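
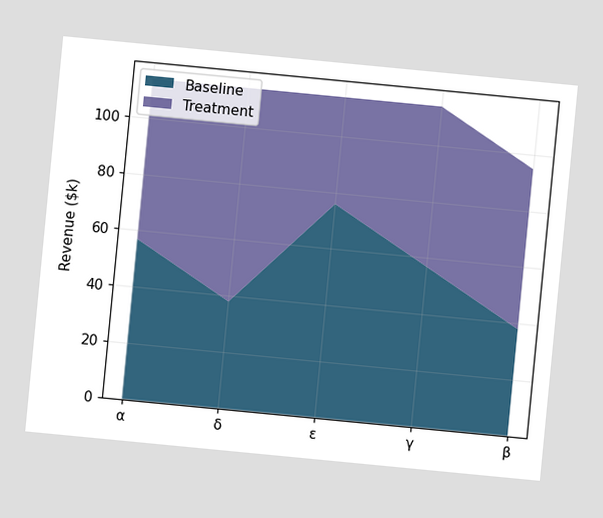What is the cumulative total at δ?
$114k

The chart is tilted about 5° clockwise. The stacked total at δ reaches $114k.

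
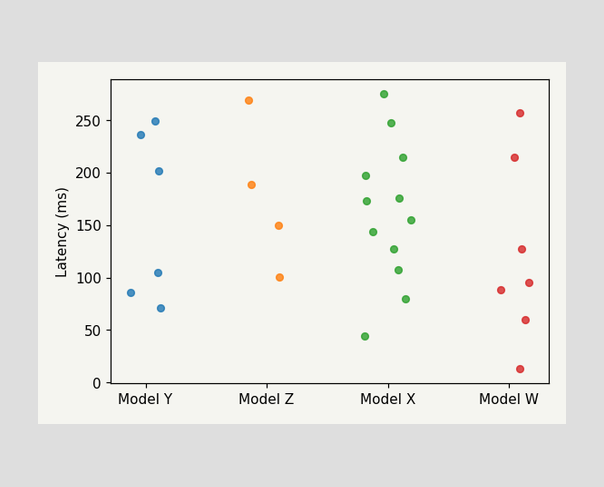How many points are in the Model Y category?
Counting the markers in the Model Y column gives 6.

6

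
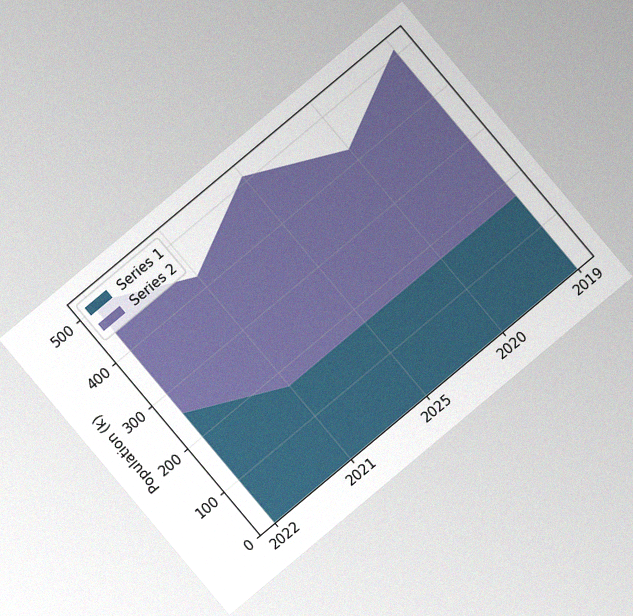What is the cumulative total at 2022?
The chart is tilted about 40° counter-clockwise, with some photo noise. The stacked total at 2022 reaches 510k.

510k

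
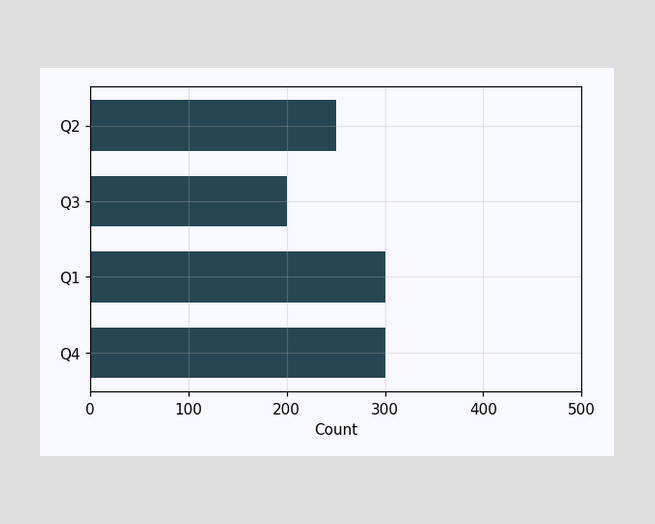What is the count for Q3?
200

Reading along the chart's x-axis, the Q3 bar reaches 200.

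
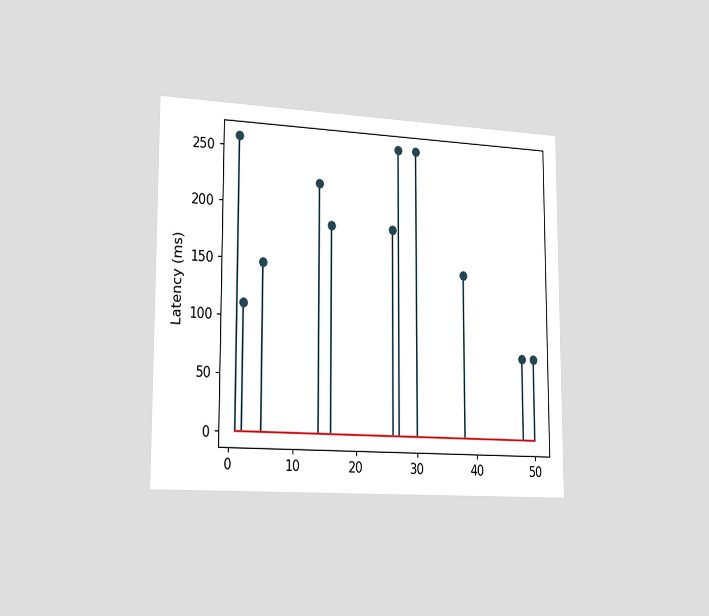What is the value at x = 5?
148ms

The chart is viewed slightly from the left. The stem at x=5 reaches 148ms.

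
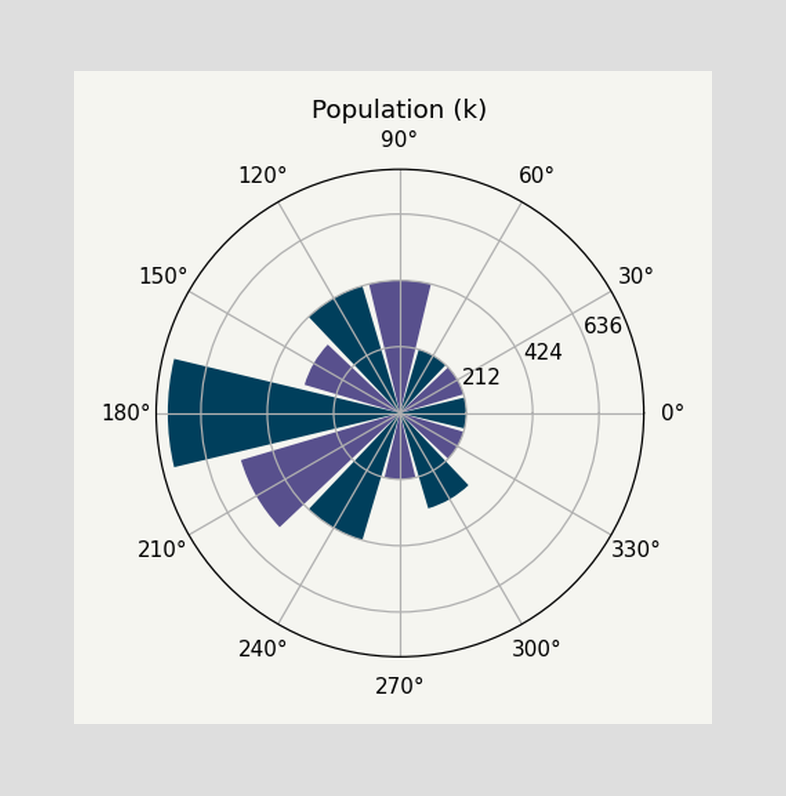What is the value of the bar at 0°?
The bar at 0° reaches 212k on the radial axis.

212k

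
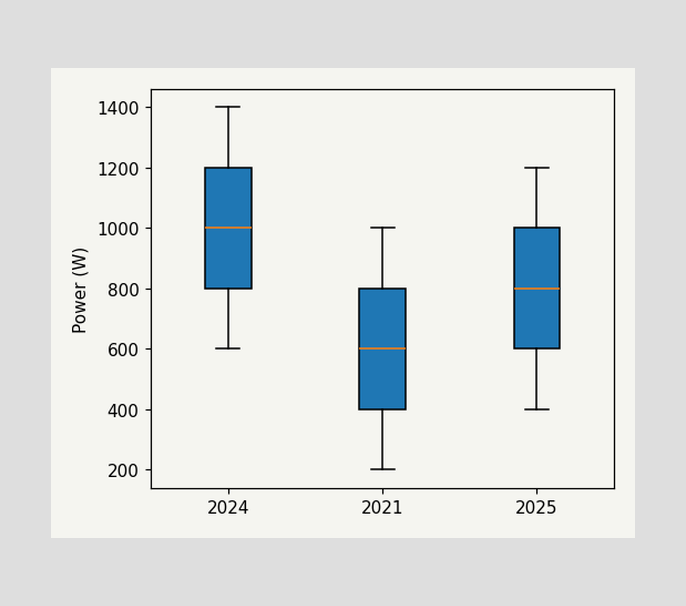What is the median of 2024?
1000W

The median line in the 2024 box sits at 1000W.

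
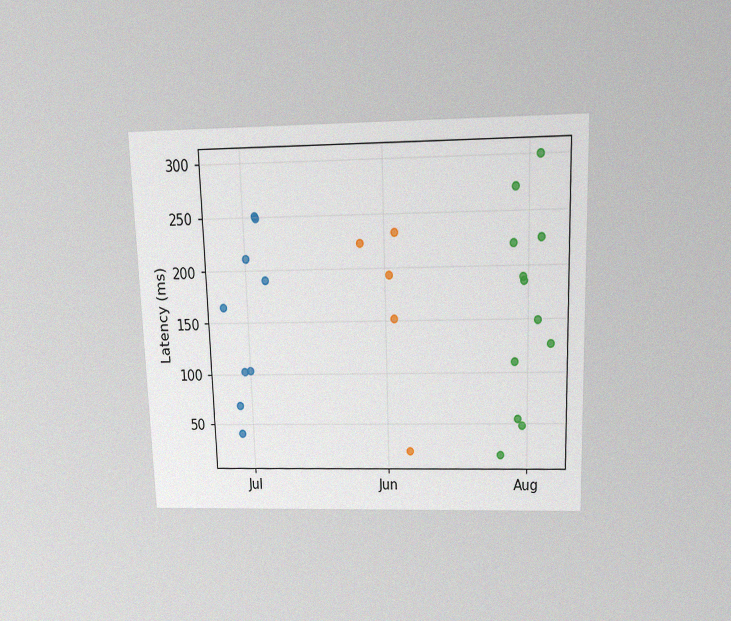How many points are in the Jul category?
The chart is viewed slightly from above, with some photo noise. Counting the markers in the Jul column gives 9.

9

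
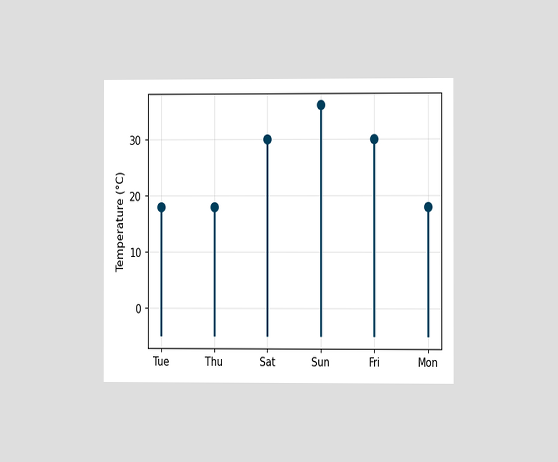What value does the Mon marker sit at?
18°C

The chart is viewed slightly from the right. The Mon marker sits at 18°C.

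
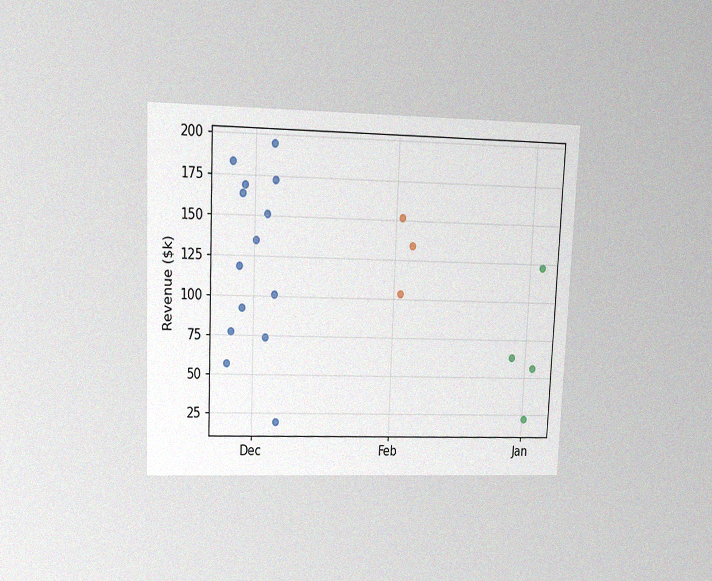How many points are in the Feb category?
3

The chart is tilted about 2° clockwise and viewed at a slight angle, with some photo noise. Counting the markers in the Feb column gives 3.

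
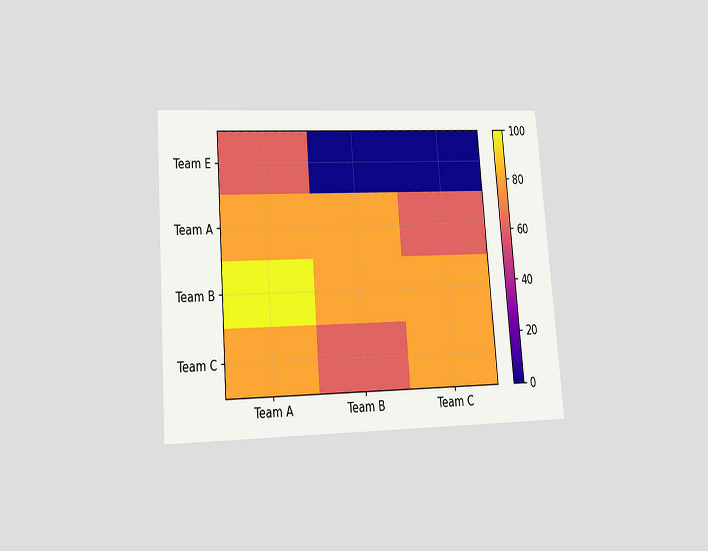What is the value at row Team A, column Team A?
80

The chart is tilted about 4° counter-clockwise and viewed at a slight angle. Matching cell (Team A, Team A) against the colorbar gives 80.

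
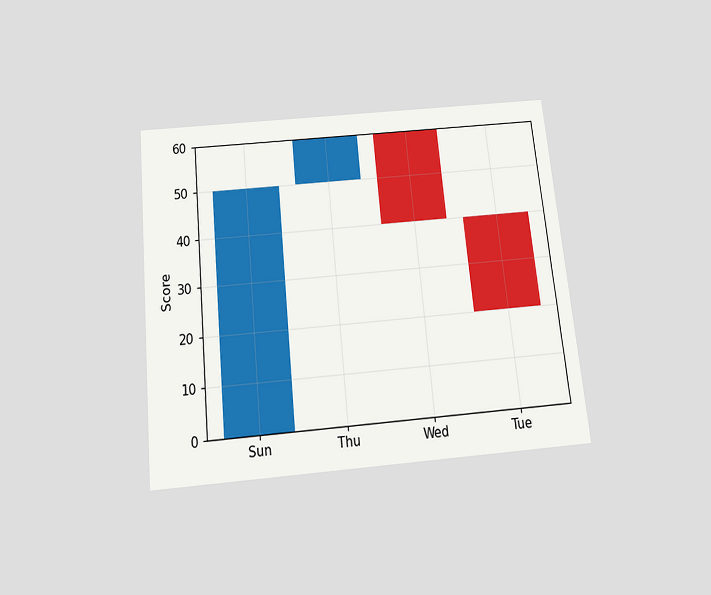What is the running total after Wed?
40

The chart is tilted about 6° counter-clockwise and viewed slightly from below. After Wed the running total reaches 40.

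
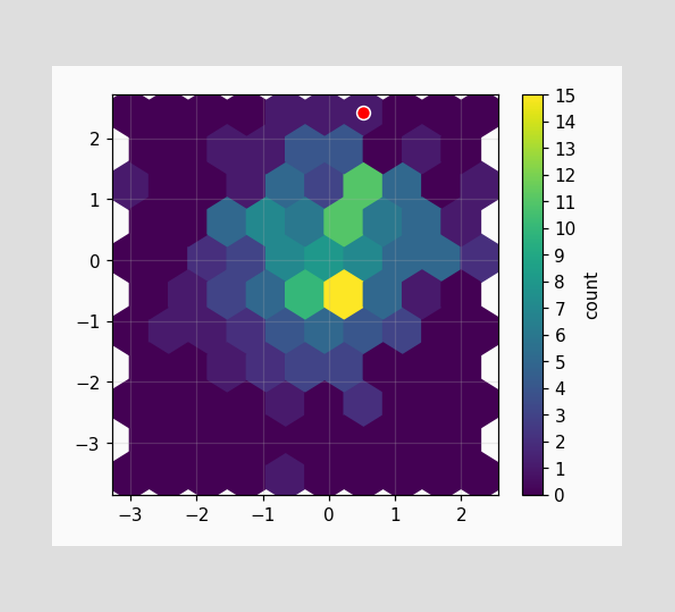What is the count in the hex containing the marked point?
The marked hex reads 1 on the colorbar.

1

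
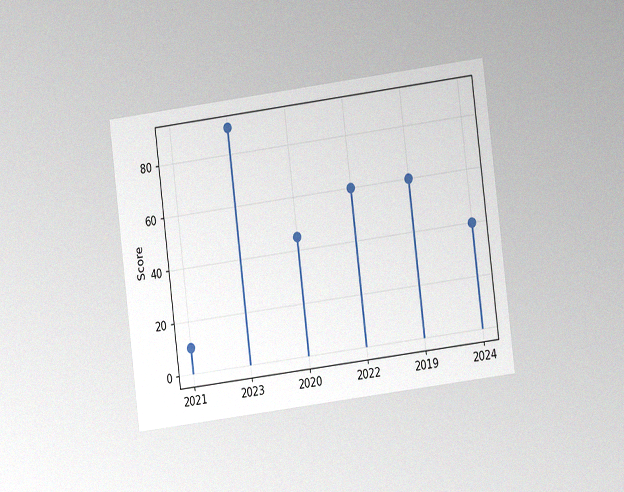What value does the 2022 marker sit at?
The chart is tilted about 7° counter-clockwise and viewed at a slight angle, with some photo noise. The 2022 marker sits at 60.

60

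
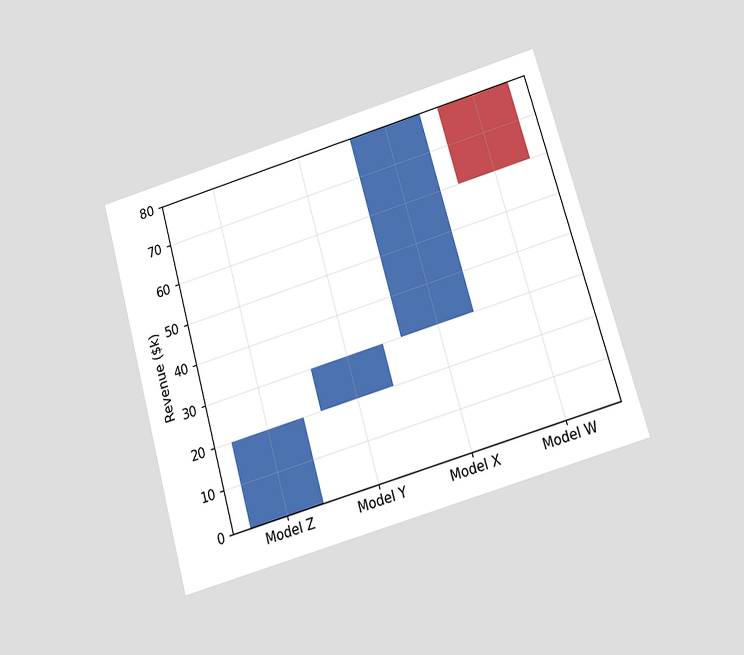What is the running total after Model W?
The chart is tilted about 16° counter-clockwise and viewed slightly from below. After Model W the running total reaches $60k.

$60k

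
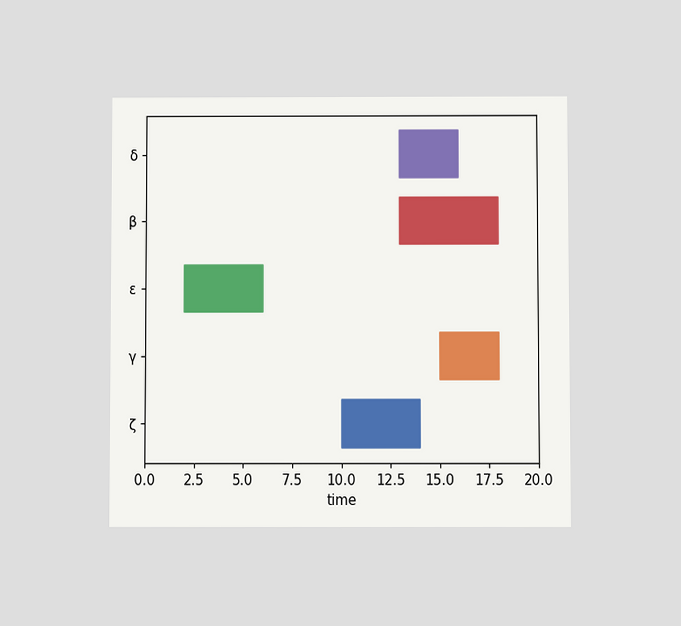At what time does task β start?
The chart is viewed slightly from below. The β bar begins at t=13.

13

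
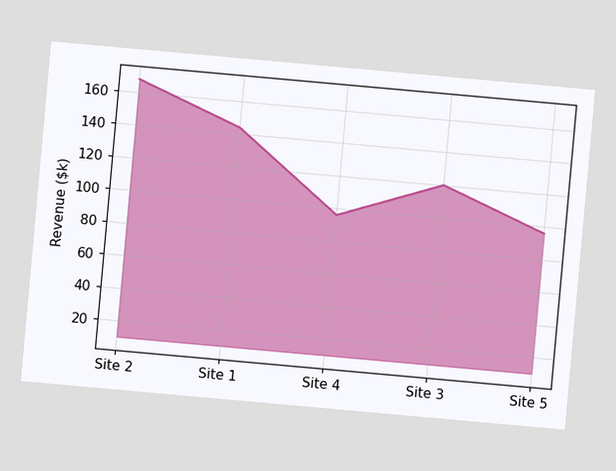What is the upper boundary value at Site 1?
The chart is tilted about 5° clockwise. At Site 1 the upper boundary is at $144k.

$144k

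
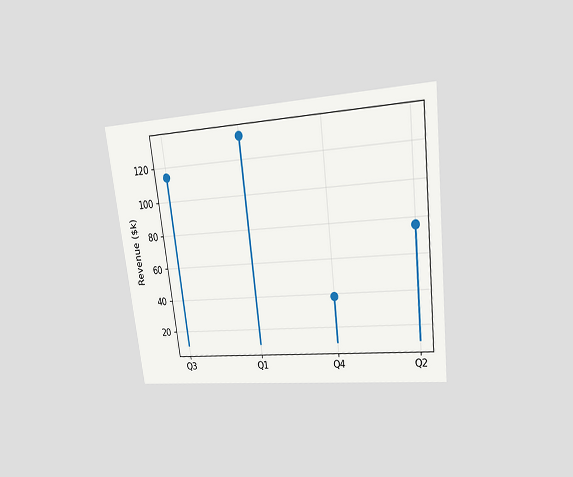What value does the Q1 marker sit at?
$133k

The chart is tilted about 7° counter-clockwise and viewed at a slight angle. The Q1 marker sits at $133k.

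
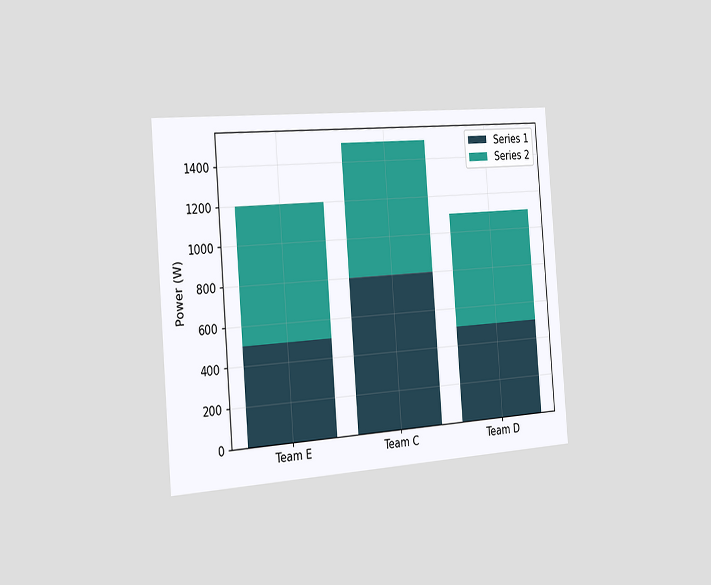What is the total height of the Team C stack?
The chart is tilted about 4° counter-clockwise and viewed slightly from the left. The Team C stack's top reaches 1500W on the y-axis.

1500W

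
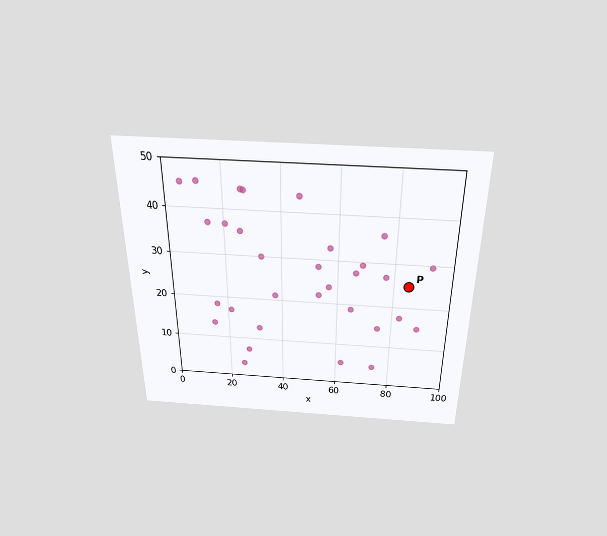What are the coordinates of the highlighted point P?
(85, 25)

The chart is viewed slightly from above. Following the gridlines from P to each axis, P sits at (85, 25).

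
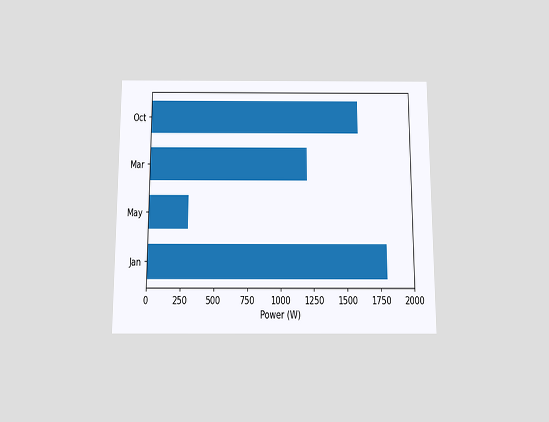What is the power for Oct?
1600W

The chart is viewed slightly from below. Reading along the chart's x-axis, the Oct bar reaches 1600W.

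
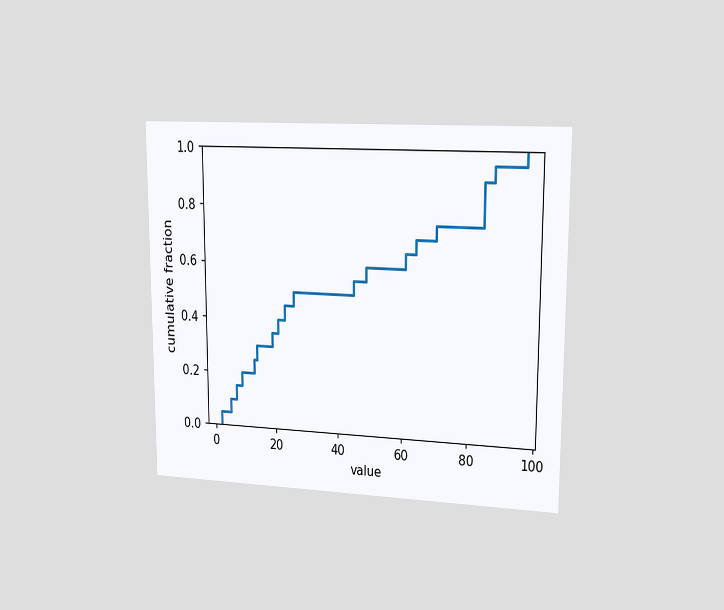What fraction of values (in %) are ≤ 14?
30%

The chart is viewed slightly from the right. At x=14 the ECDF step is at 30%.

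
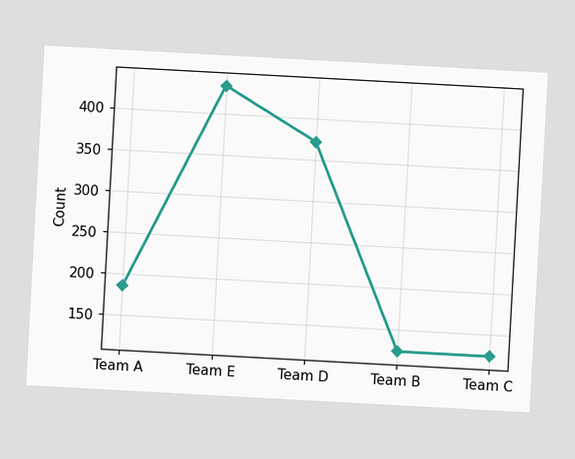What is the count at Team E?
The chart is tilted about 3° clockwise. At Team E, the line is at 434.

434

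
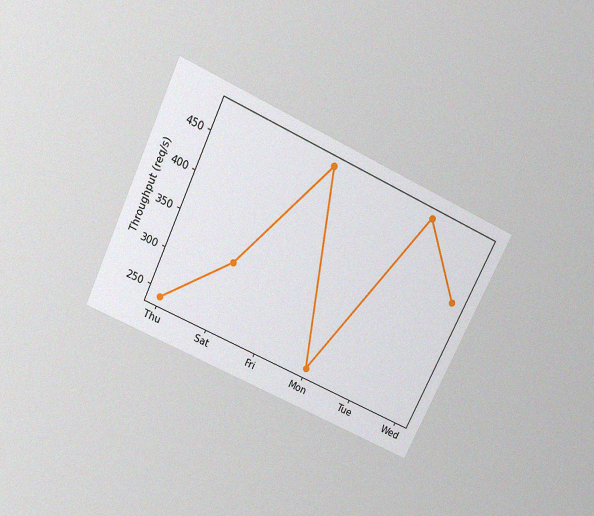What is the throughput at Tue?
480req/s

The chart is tilted about 25° clockwise and viewed slightly from above, with some photo noise. At Tue, the line is at 480req/s.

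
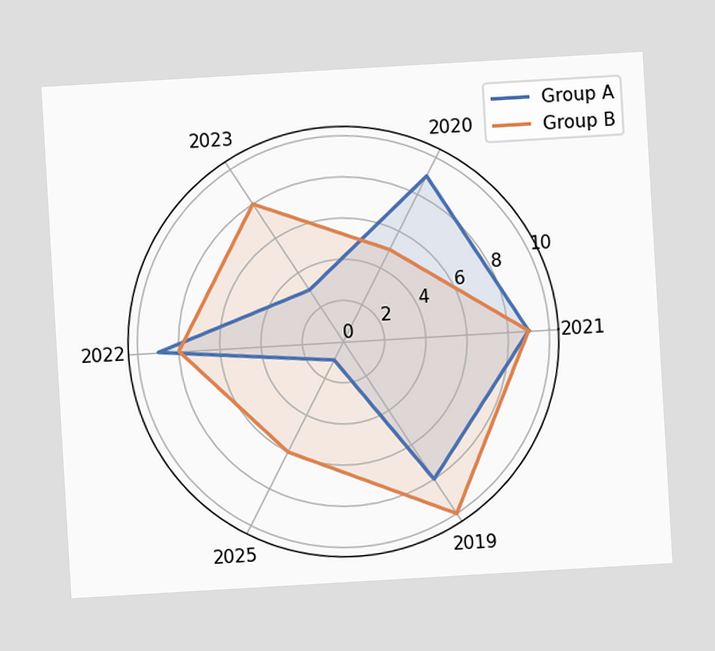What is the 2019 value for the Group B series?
The chart is tilted about 3° counter-clockwise. On the 2019 axis, Group B reaches 10.

10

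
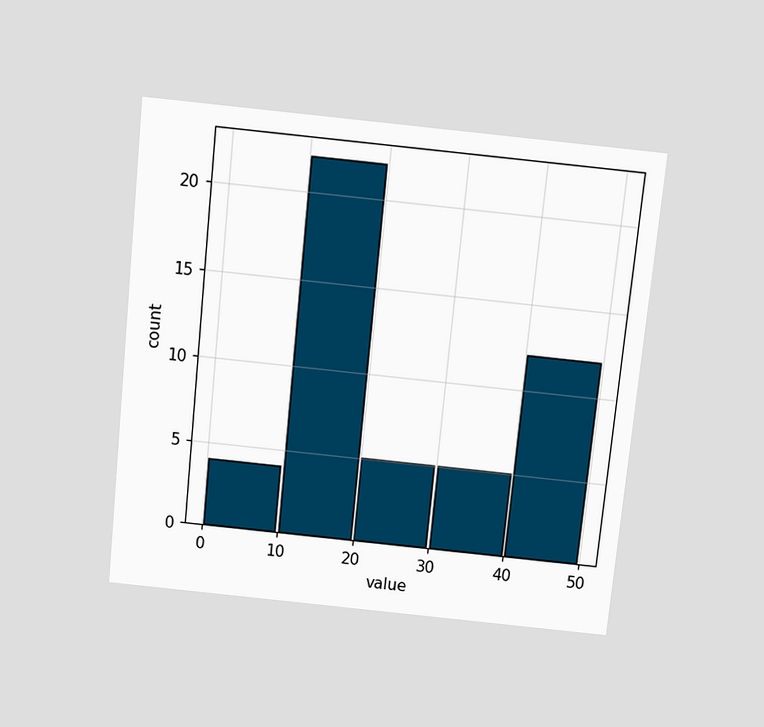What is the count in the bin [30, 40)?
5

The chart is tilted about 6° clockwise and viewed slightly from above. The [30, 40) bin has height 5.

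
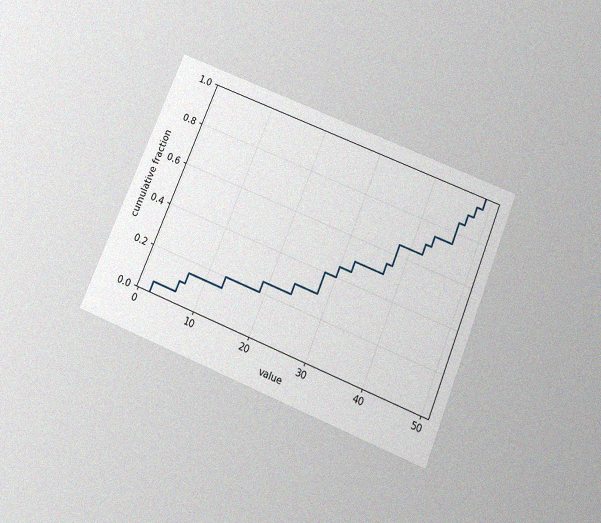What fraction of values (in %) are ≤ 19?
The chart is tilted about 22° clockwise and viewed slightly from below, with some photo noise. At x=19 the ECDF step is at 25%.

25%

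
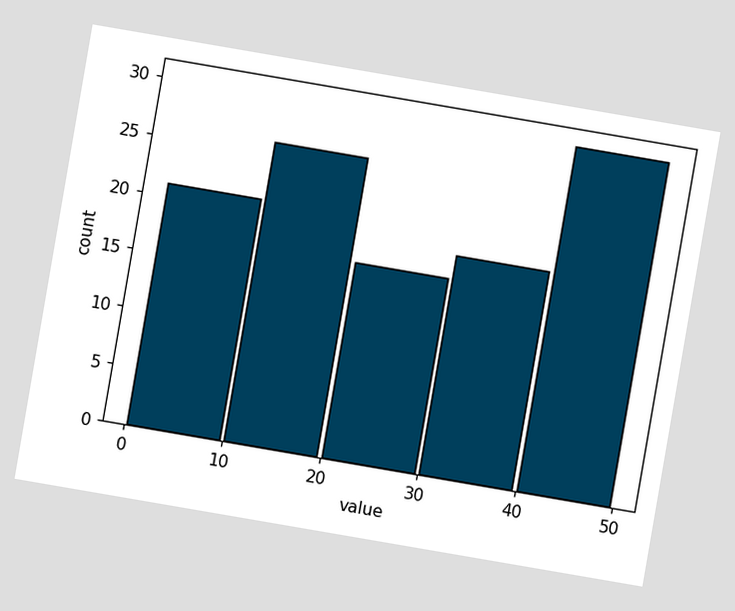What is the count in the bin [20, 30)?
17

The chart is tilted about 10° clockwise. The [20, 30) bin has height 17.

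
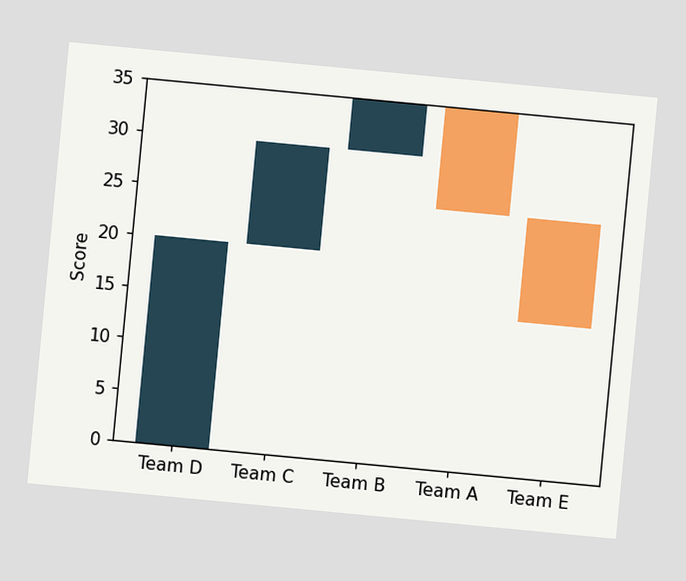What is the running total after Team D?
20

The chart is tilted about 5° clockwise. After Team D the running total reaches 20.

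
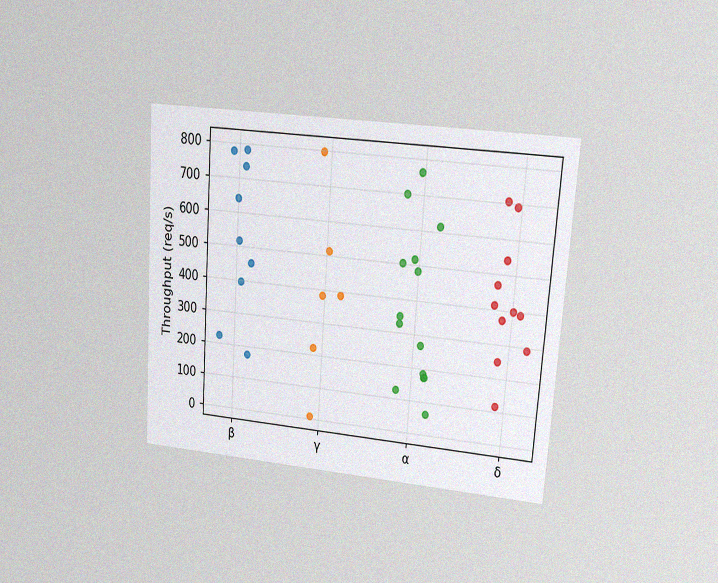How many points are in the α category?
14

The chart is tilted about 4° clockwise and viewed at a slight angle, with some photo noise. Counting the markers in the α column gives 14.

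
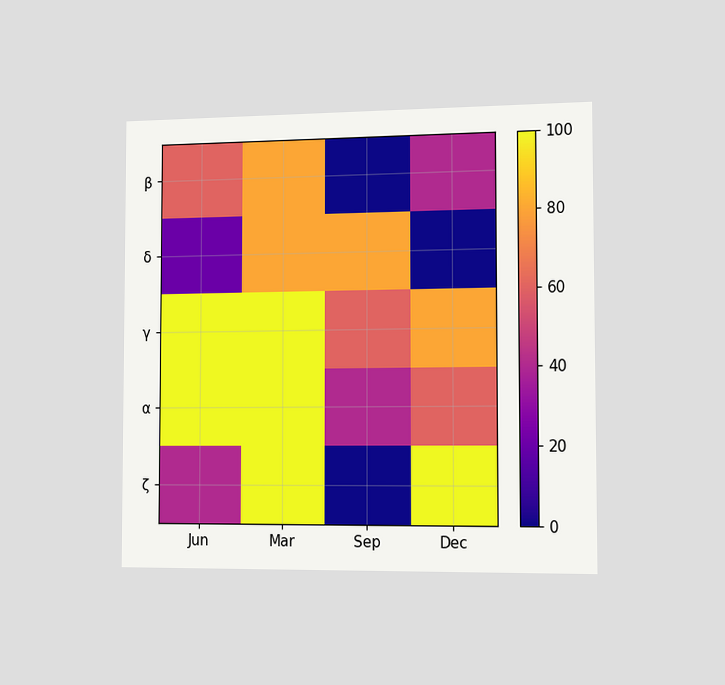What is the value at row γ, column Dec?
The chart is viewed slightly from the right. Matching cell (γ, Dec) against the colorbar gives 80.

80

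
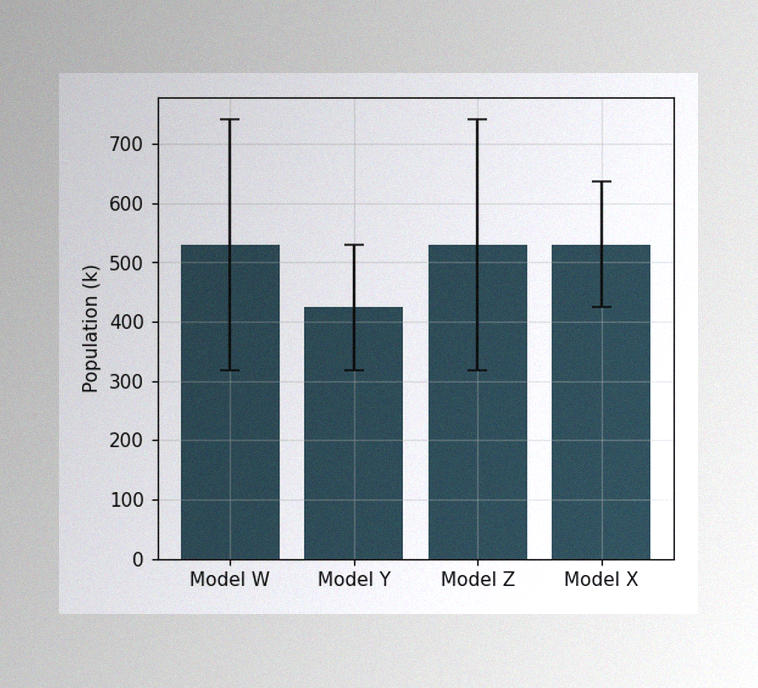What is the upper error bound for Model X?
The image has some photo noise and uneven lighting. The Model X bar's upper whisker reaches 636k.

636k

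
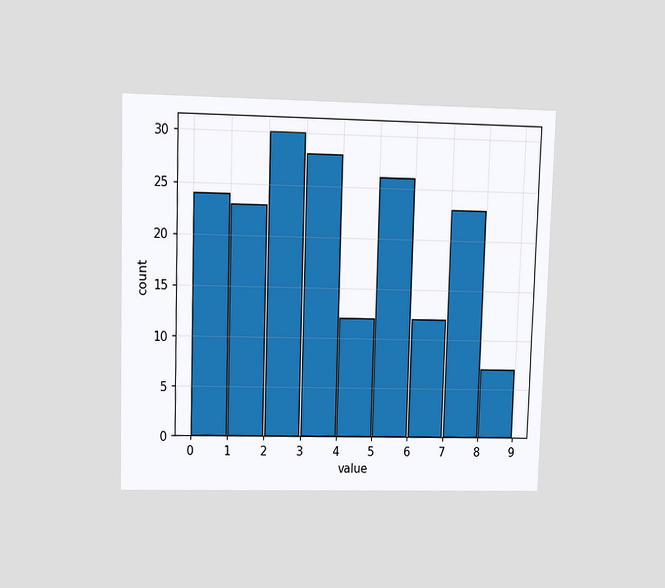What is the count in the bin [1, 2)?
The chart is viewed at a slight angle. The [1, 2) bin has height 23.

23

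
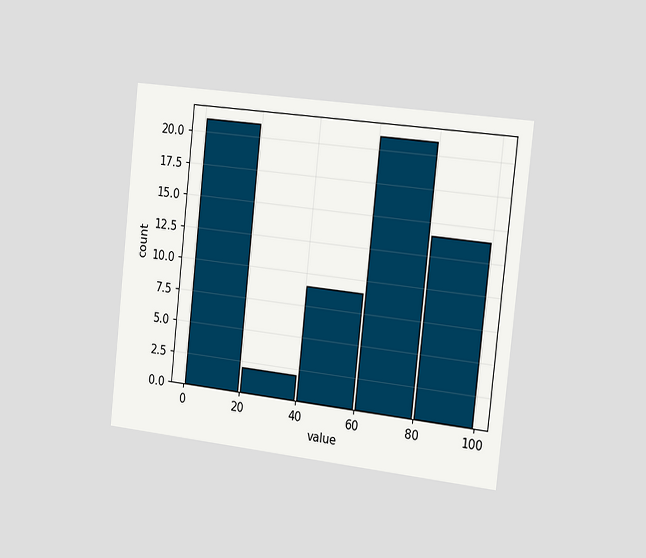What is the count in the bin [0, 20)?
21

The chart is tilted about 6° clockwise and viewed slightly from the right. The [0, 20) bin has height 21.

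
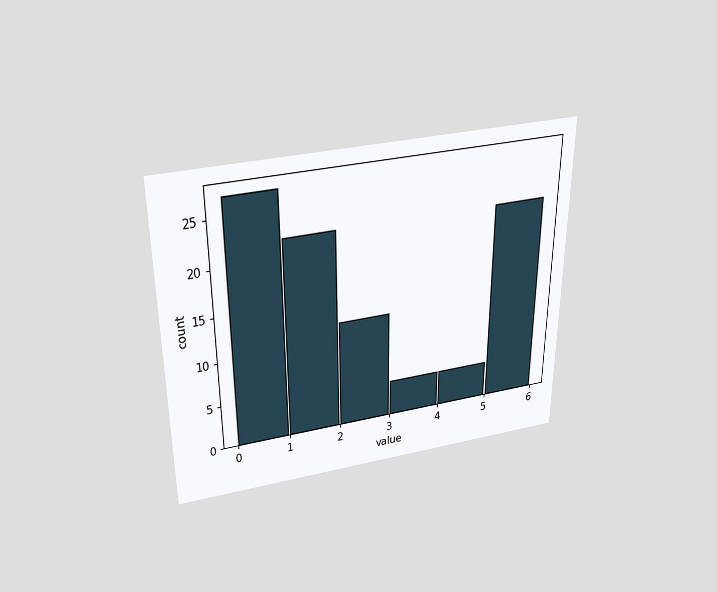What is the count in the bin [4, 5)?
4

The chart is viewed slightly from above. The [4, 5) bin has height 4.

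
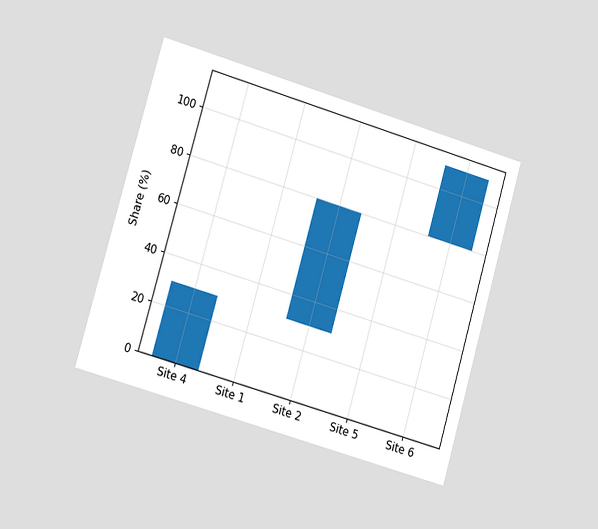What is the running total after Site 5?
The chart is tilted about 16° clockwise and viewed slightly from the left. After Site 5 the running total reaches 80%.

80%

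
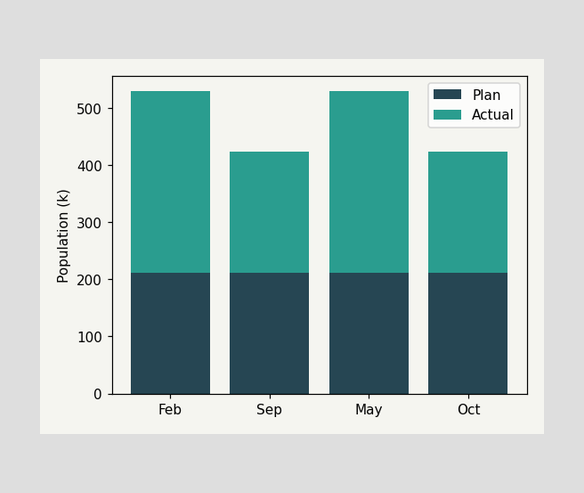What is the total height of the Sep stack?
The Sep stack's top reaches 424k on the y-axis.

424k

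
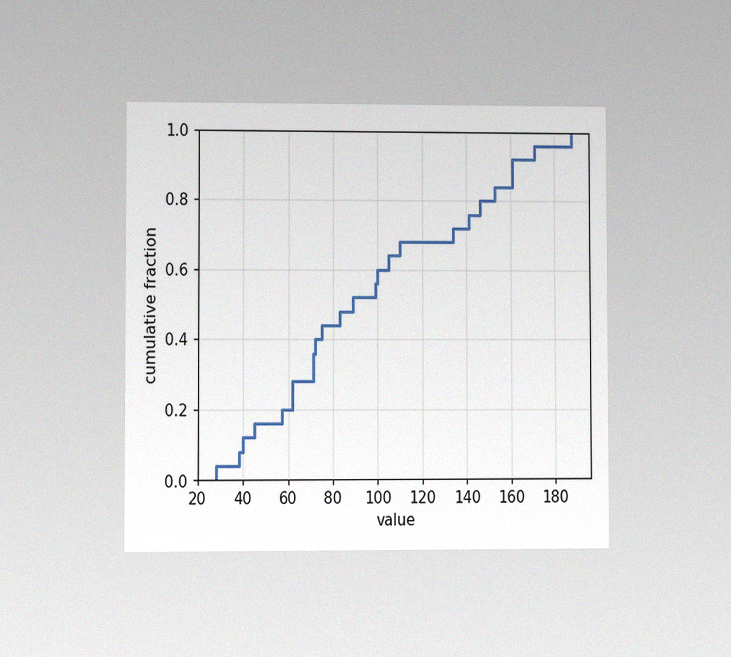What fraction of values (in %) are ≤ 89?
52%

The chart is viewed at a slight angle, with some photo noise. At x=89 the ECDF step is at 52%.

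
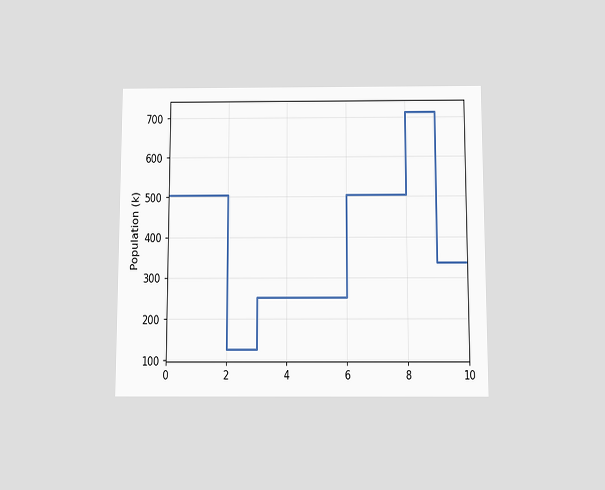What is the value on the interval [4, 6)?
252k

The chart is viewed slightly from below. On [4, 6) the step sits at 252k.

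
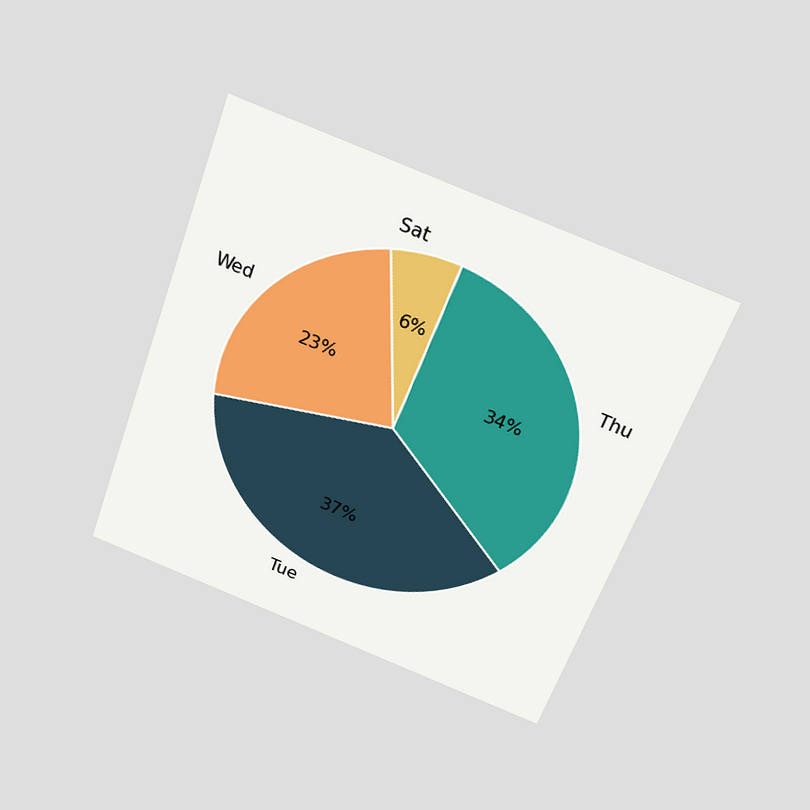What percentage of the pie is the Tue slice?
37%

The chart is tilted about 20° clockwise and viewed slightly from above. The Tue slice takes up 37% of the pie.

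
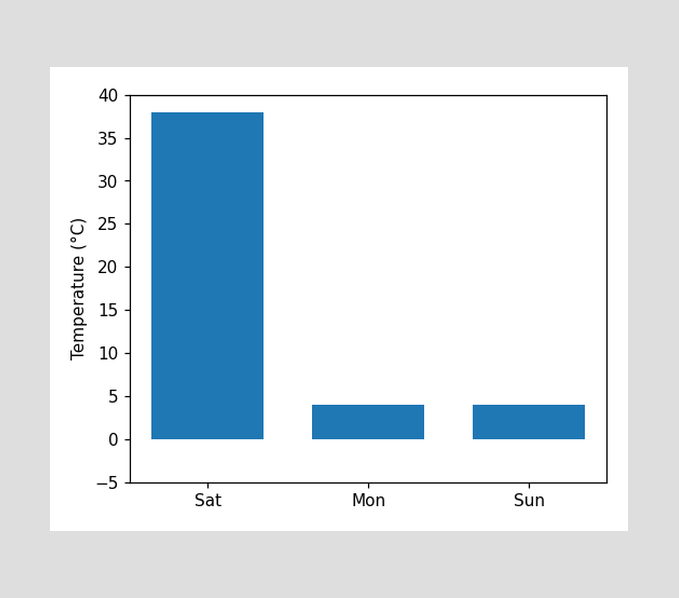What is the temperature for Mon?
4°C

Reading along the chart's y-axis, the Mon bar reaches 4°C.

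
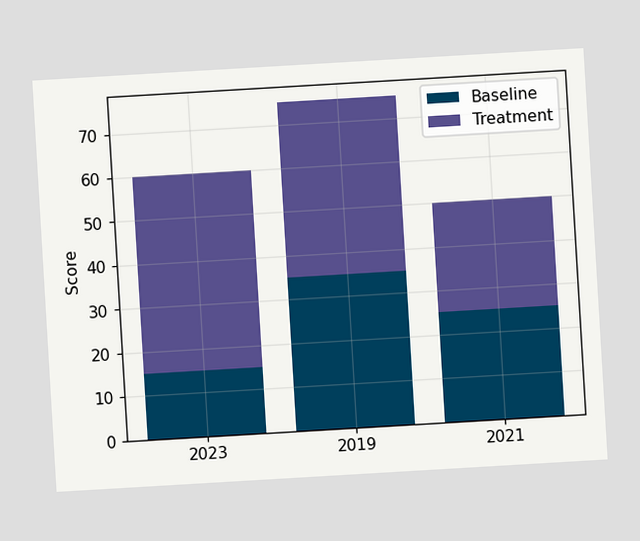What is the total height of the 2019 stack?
75

The chart is tilted about 3° counter-clockwise. The 2019 stack's top reaches 75 on the y-axis.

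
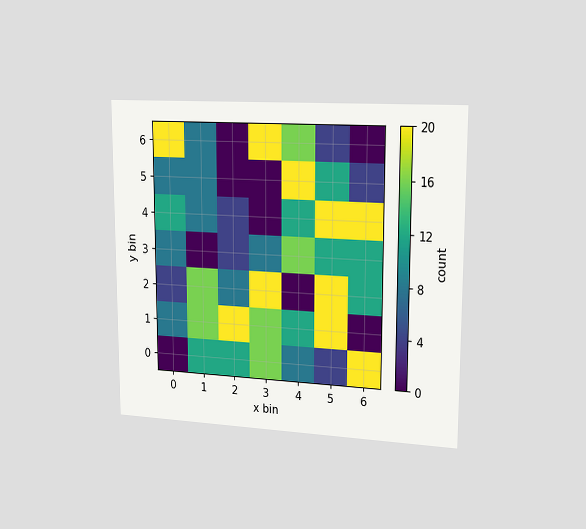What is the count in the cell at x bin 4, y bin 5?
20

The chart is viewed slightly from the right. Matching the cell (4, 5) against the colorbar gives 20.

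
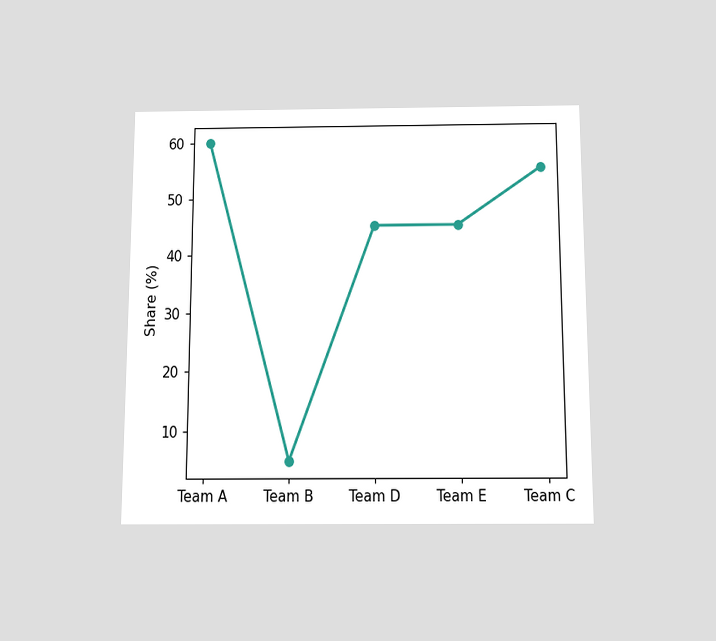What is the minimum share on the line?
5%

The chart is viewed slightly from below. The lowest point is at Team B, and reading across to the y-axis gives 5%.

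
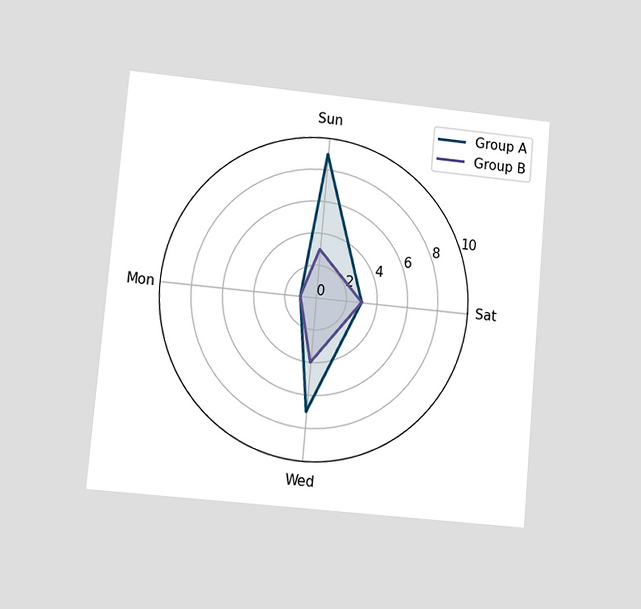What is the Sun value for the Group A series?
The chart is tilted about 5° clockwise and viewed at a slight angle. On the Sun axis, Group A reaches 9.

9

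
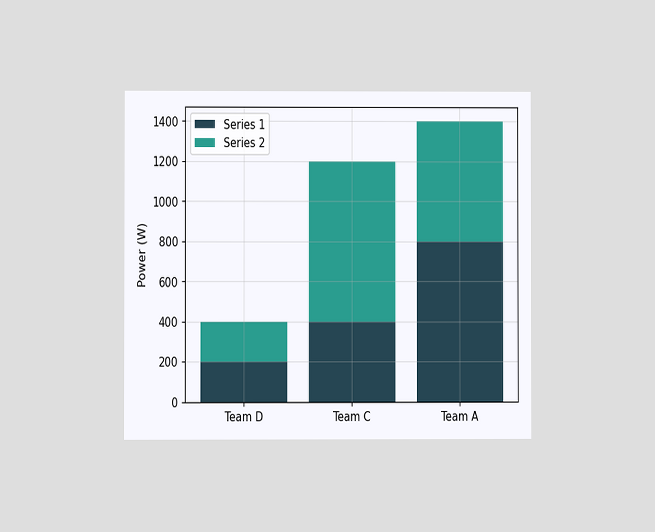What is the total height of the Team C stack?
The chart is viewed at a slight angle. The Team C stack's top reaches 1200W on the y-axis.

1200W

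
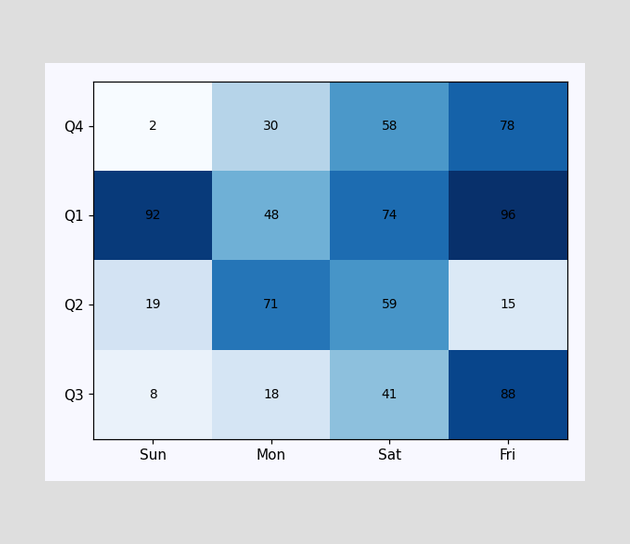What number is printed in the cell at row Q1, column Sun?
92

The (Q1, Sun) cell reads 92.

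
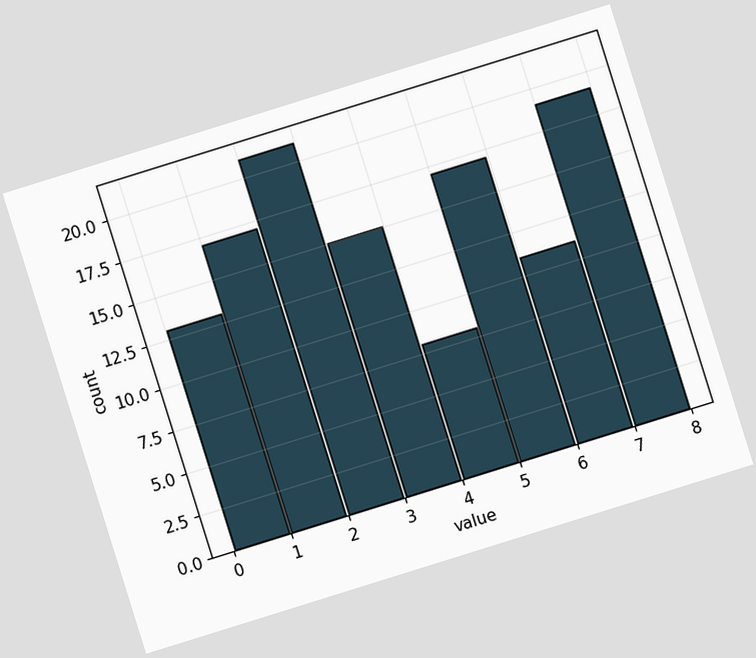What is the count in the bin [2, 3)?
The chart is tilted about 17° counter-clockwise. The [2, 3) bin has height 21.

21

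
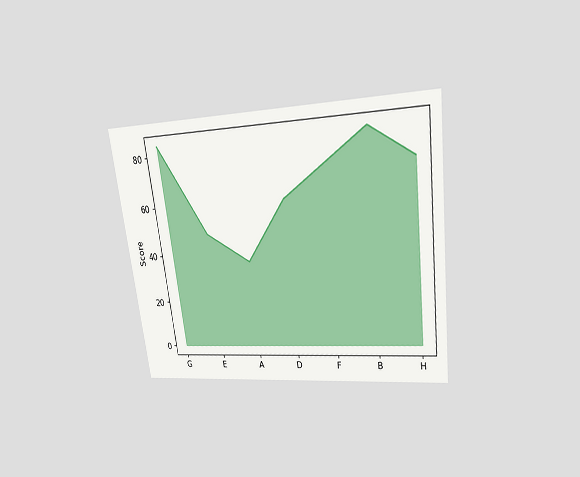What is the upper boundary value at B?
84

The chart is tilted about 7° counter-clockwise and viewed slightly from above. At B the upper boundary is at 84.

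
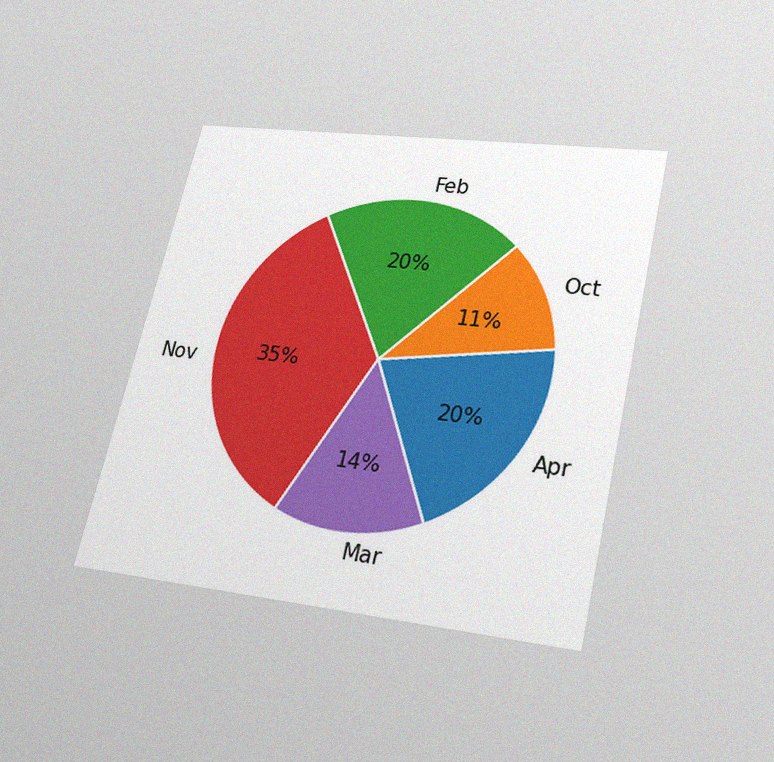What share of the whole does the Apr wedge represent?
20%

The chart is tilted about 13° clockwise and viewed slightly from below, with some photo noise. The Apr slice takes up 20% of the pie.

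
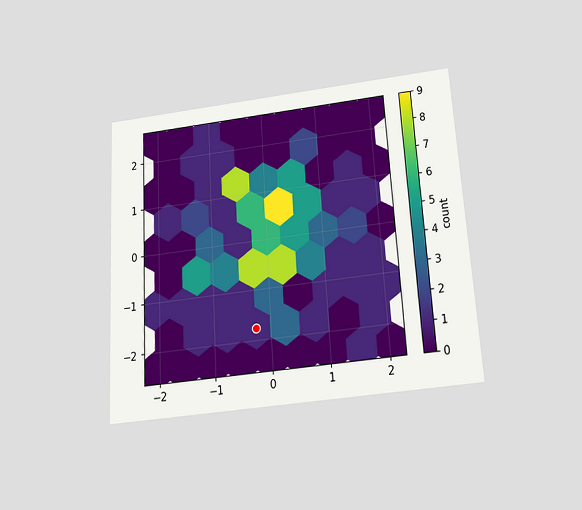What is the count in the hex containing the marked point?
The chart is tilted about 3° counter-clockwise and viewed slightly from below. The marked hex reads 1 on the colorbar.

1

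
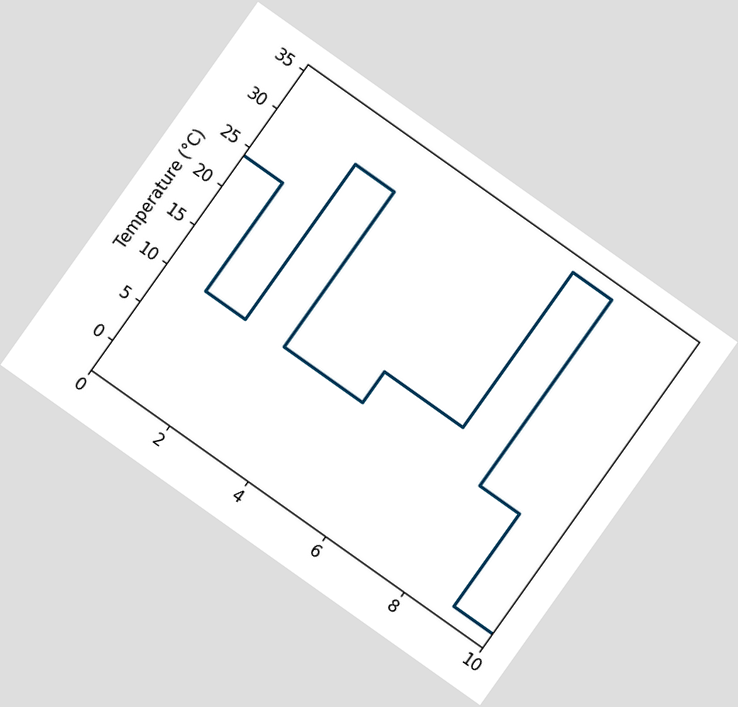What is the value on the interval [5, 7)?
The chart is tilted about 35° clockwise. On [5, 7) the step sits at 14°C.

14°C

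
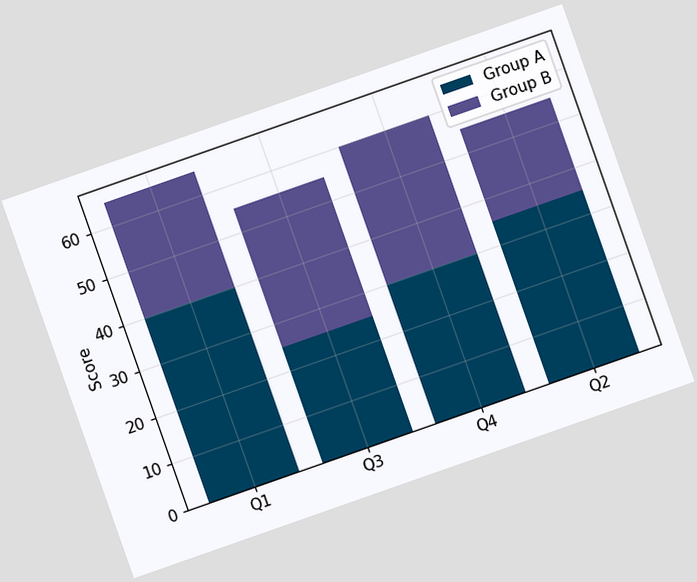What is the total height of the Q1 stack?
65

The chart is tilted about 19° counter-clockwise. The Q1 stack's top reaches 65 on the y-axis.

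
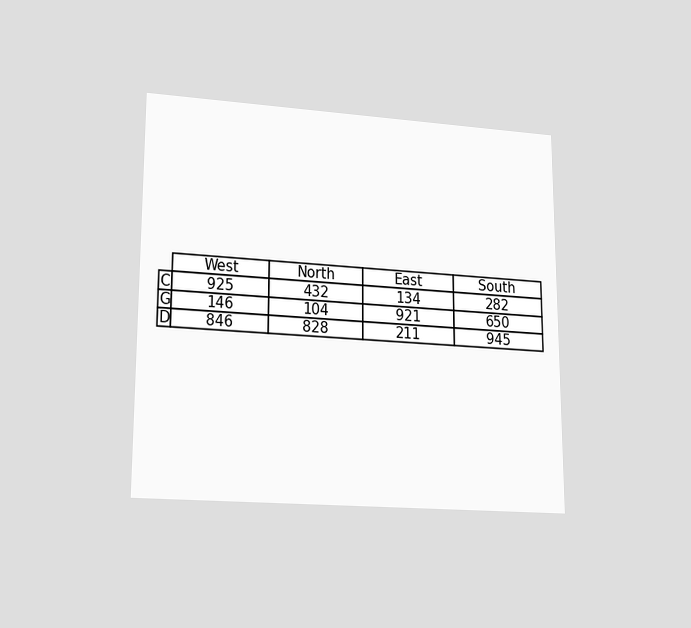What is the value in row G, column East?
921

The chart is viewed at a slight angle. The (G, East) cell reads 921.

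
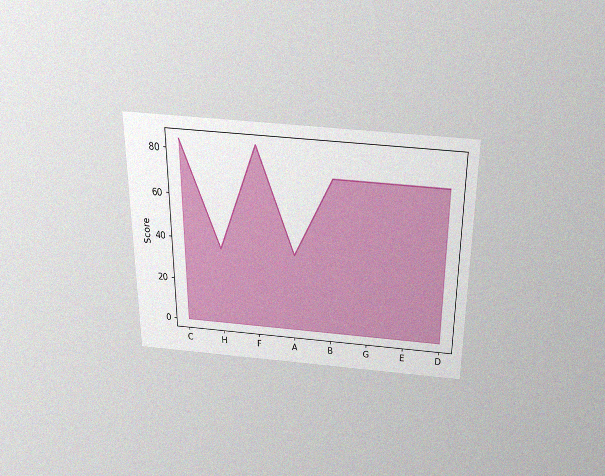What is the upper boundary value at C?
The chart is viewed slightly from above, with some photo noise. At C the upper boundary is at 84.

84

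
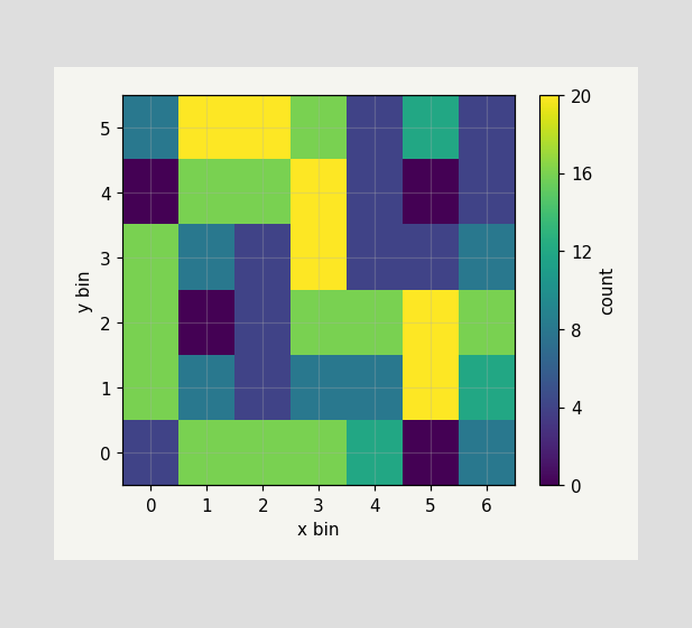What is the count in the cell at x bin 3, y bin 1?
8

Matching the cell (3, 1) against the colorbar gives 8.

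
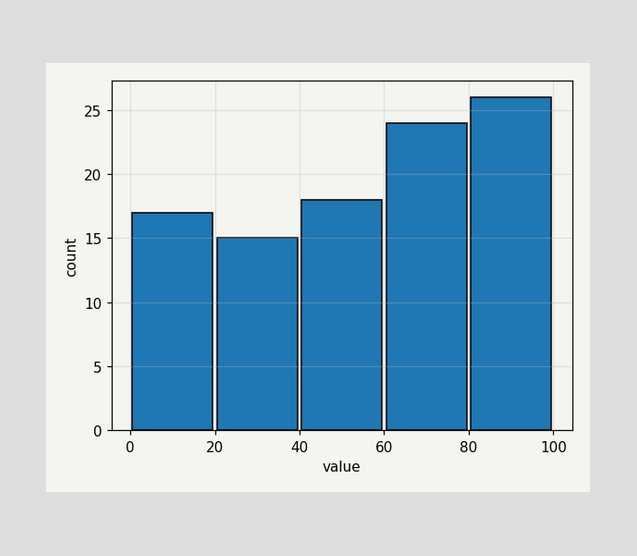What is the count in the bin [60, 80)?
24

The [60, 80) bin has height 24.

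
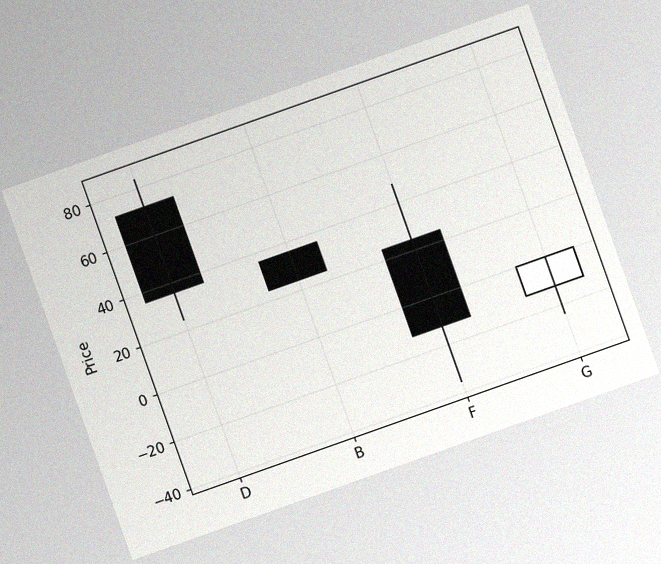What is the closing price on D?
The chart is tilted about 20° counter-clockwise, with some photo noise. The D candle closes at 36.

36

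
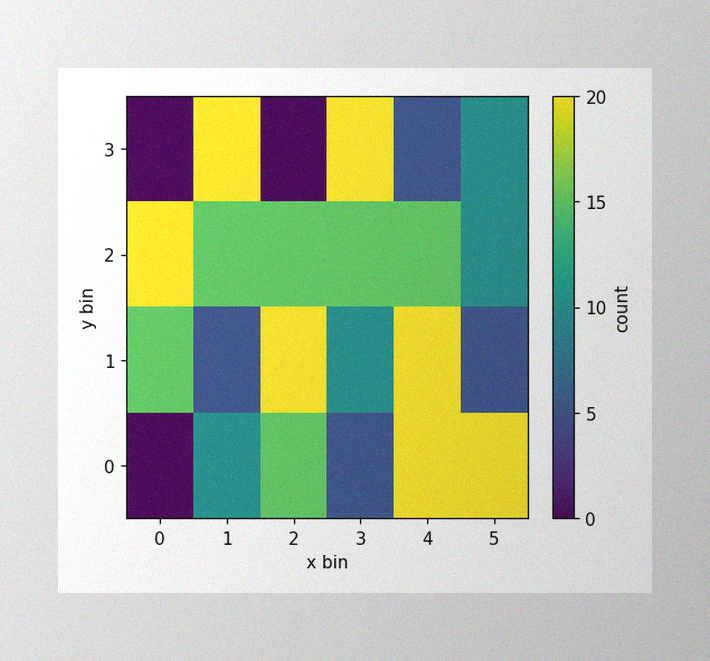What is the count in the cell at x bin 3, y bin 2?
15

The image has some photo noise and uneven lighting. Matching the cell (3, 2) against the colorbar gives 15.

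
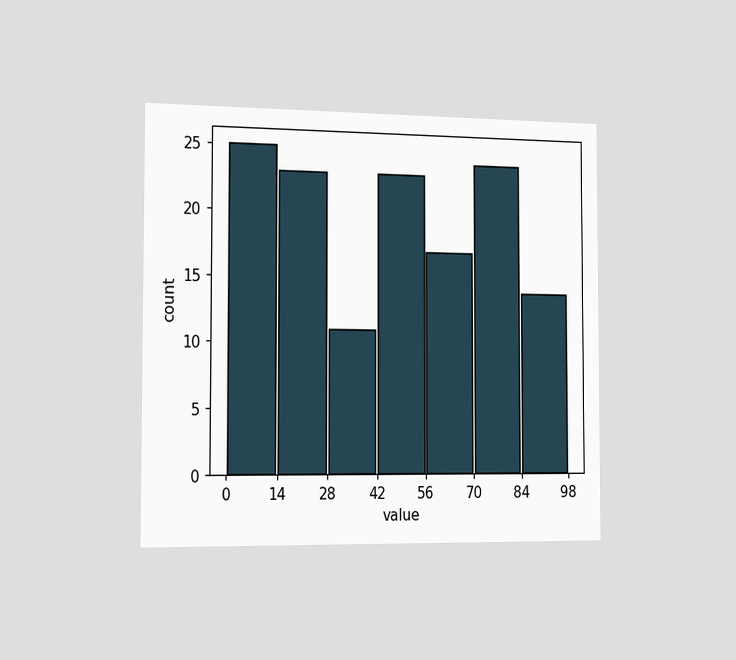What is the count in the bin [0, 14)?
25

The chart is viewed slightly from the left. The [0, 14) bin has height 25.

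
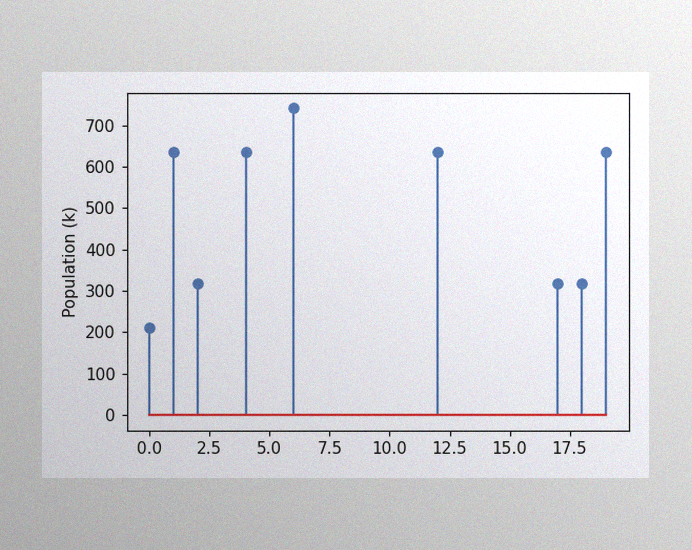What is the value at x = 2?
318k

The image has some photo noise and uneven lighting. The stem at x=2 reaches 318k.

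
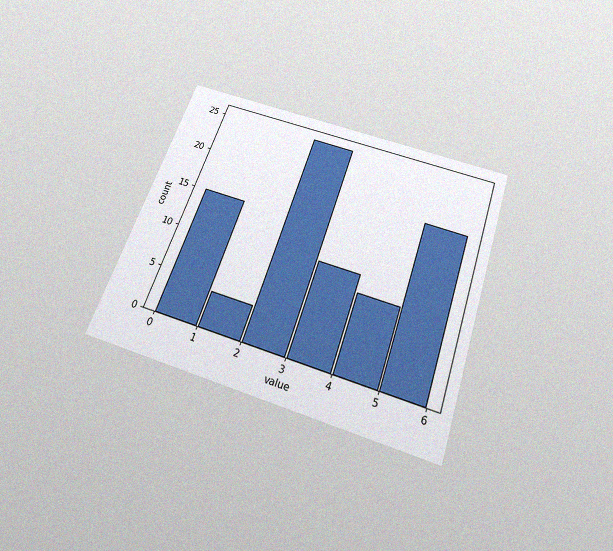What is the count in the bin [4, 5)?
9

The chart is tilted about 19° clockwise and viewed slightly from below, with some photo noise. The [4, 5) bin has height 9.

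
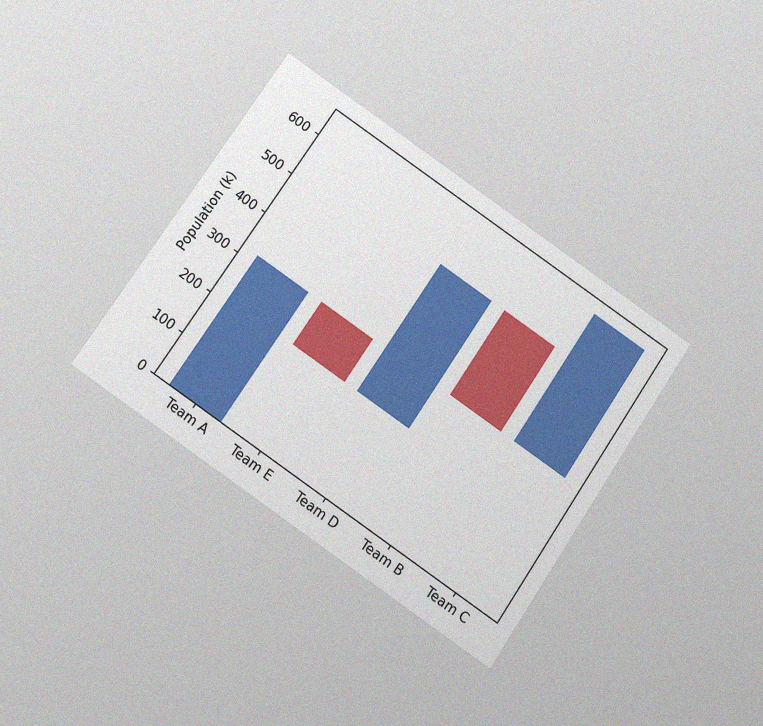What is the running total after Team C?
636k

The chart is tilted about 34° clockwise and viewed slightly from below, with some photo noise. After Team C the running total reaches 636k.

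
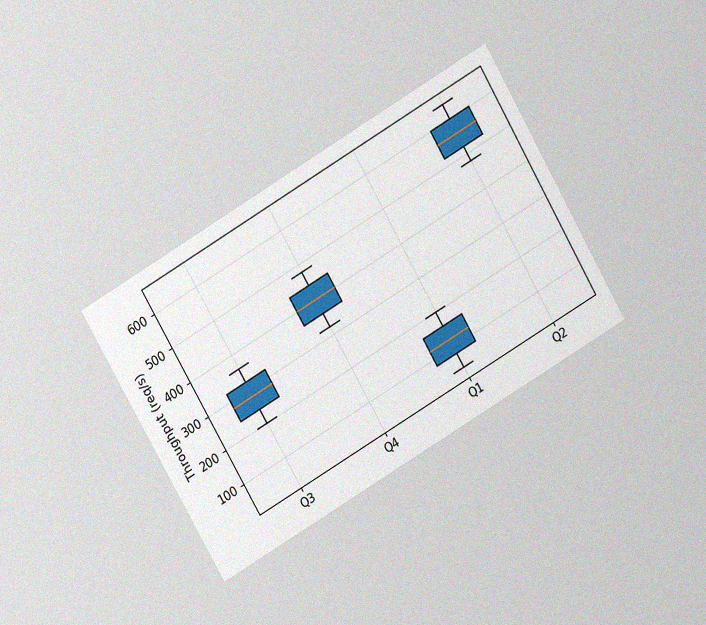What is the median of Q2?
560req/s

The chart is tilted about 30° counter-clockwise and viewed at a slight angle, with some photo noise. The median line in the Q2 box sits at 560req/s.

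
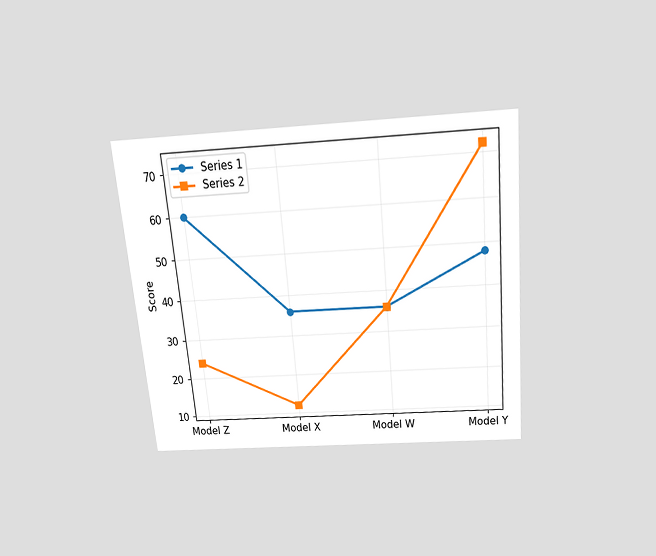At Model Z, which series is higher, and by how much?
Series 1, by 36

The chart is tilted about 5° counter-clockwise and viewed slightly from above. At Model Z, Series 1 sits above the other line by 36.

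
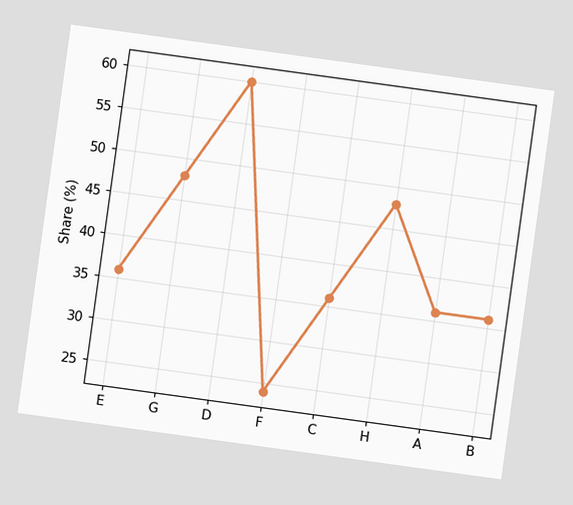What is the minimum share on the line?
24%

The chart is tilted about 8° clockwise. The lowest point is at F, and reading across to the y-axis gives 24%.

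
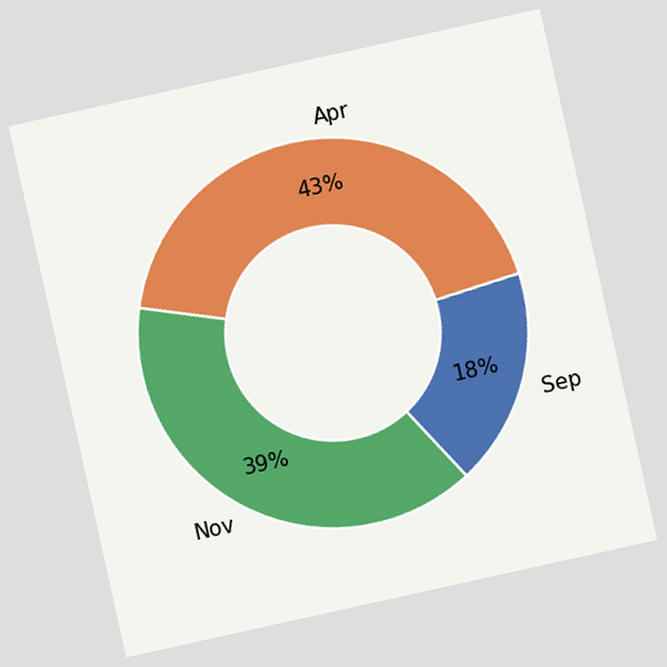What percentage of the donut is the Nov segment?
39%

The chart is tilted about 12° counter-clockwise. The Nov segment takes up 39% of the ring.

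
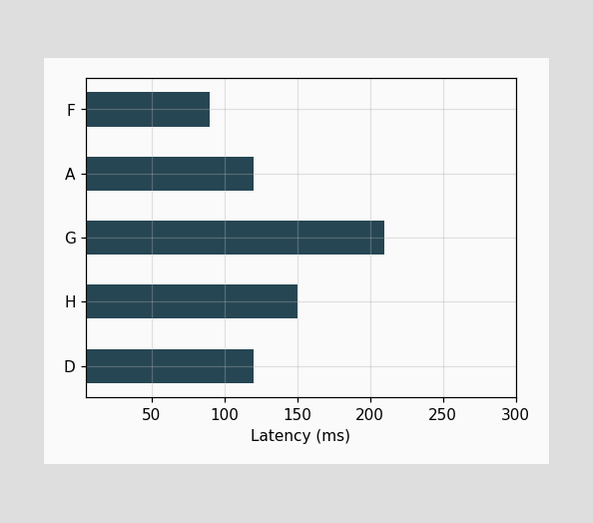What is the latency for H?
Reading along the chart's x-axis, the H bar reaches 150ms.

150ms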